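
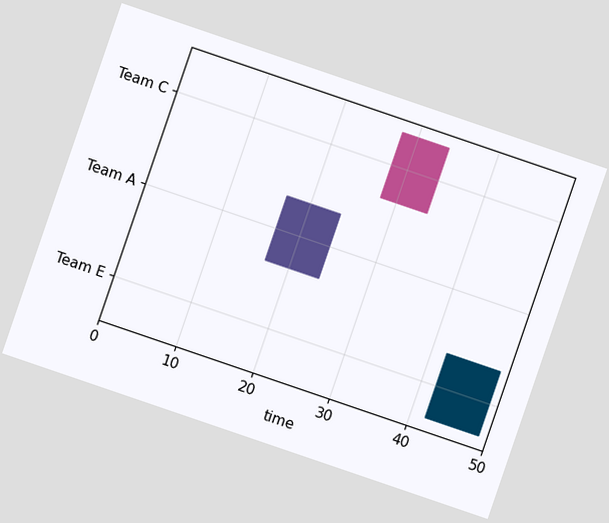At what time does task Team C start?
The chart is tilted about 19° clockwise. The Team C bar begins at t=28.

28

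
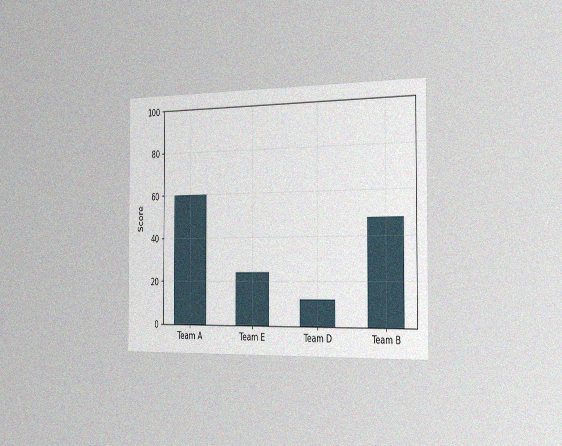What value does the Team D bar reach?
12

The chart is viewed slightly from the right, with some photo noise. Reading along the chart's y-axis, the Team D bar reaches 12.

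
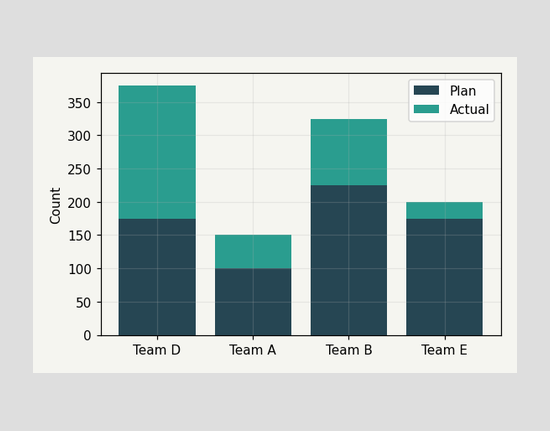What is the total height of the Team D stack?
375

The Team D stack's top reaches 375 on the y-axis.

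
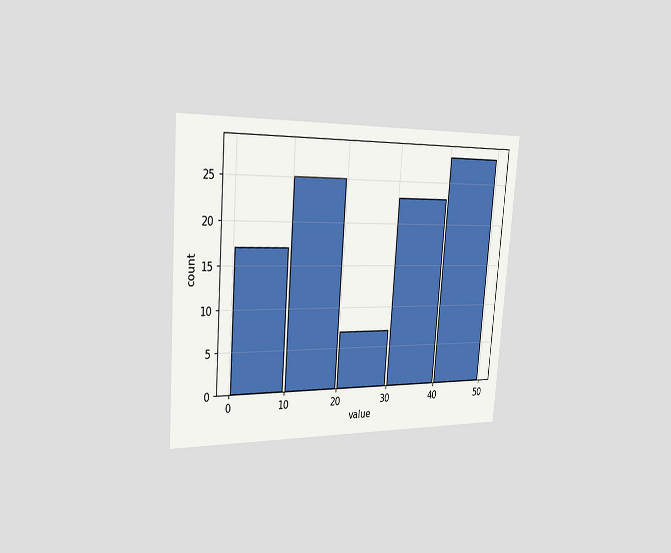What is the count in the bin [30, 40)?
The chart is tilted about 4° clockwise and viewed slightly from the left. The [30, 40) bin has height 23.

23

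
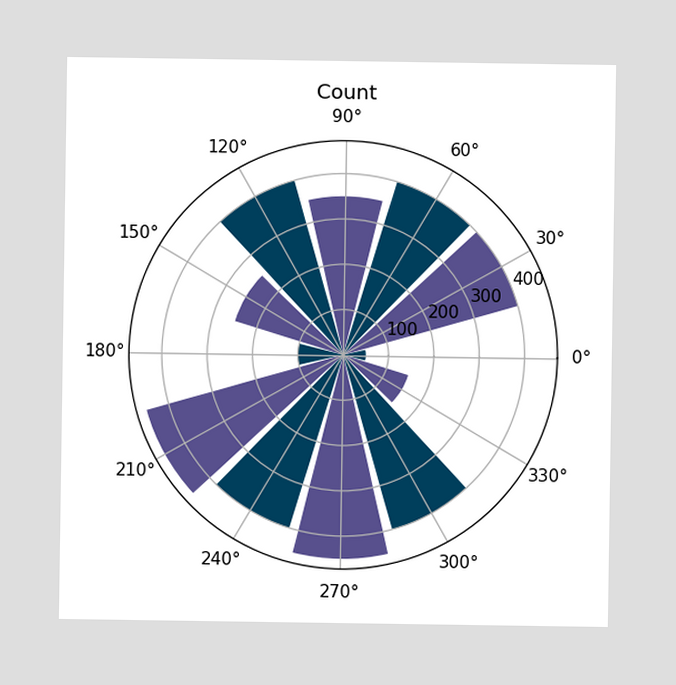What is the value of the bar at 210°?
The bar at 210° reaches 450 on the radial axis.

450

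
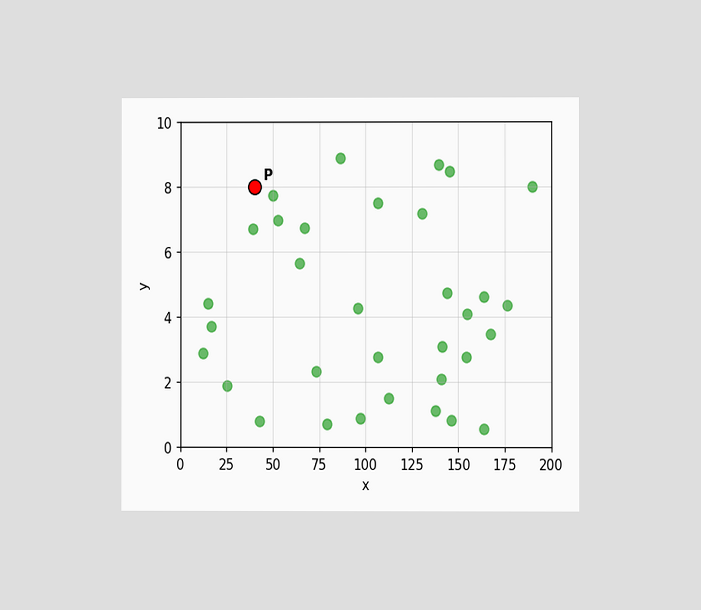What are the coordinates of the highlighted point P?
The chart is viewed at a slight angle. Following the gridlines from P to each axis, P sits at (40, 8).

(40, 8)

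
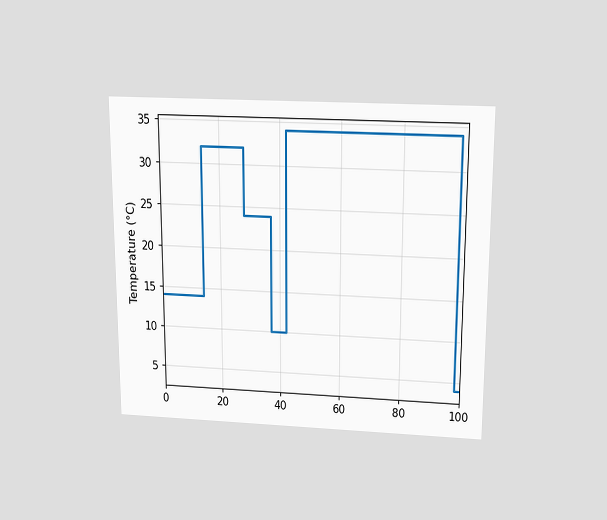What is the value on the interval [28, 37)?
The chart is viewed slightly from above. On [28, 37) the step sits at 24°C.

24°C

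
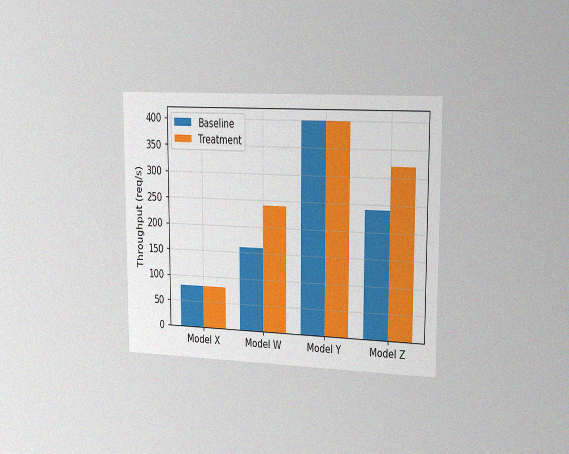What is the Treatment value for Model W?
The chart is viewed slightly from the right, with some photo noise. The Treatment bar at Model W reaches 240req/s on the y-axis.

240req/s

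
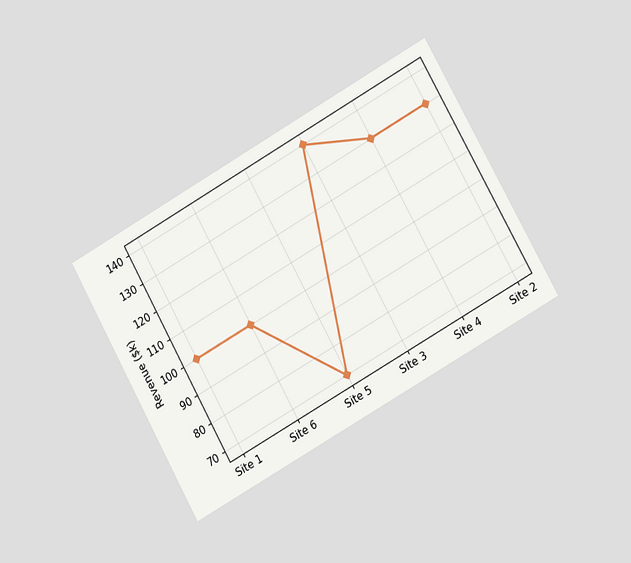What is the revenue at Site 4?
The chart is tilted about 29° counter-clockwise and viewed at a slight angle. At Site 4, the line is at $130k.

$130k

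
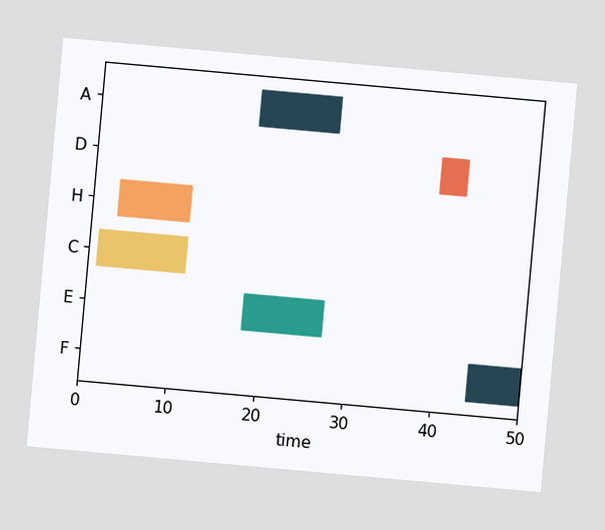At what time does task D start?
39

The chart is tilted about 5° clockwise. The D bar begins at t=39.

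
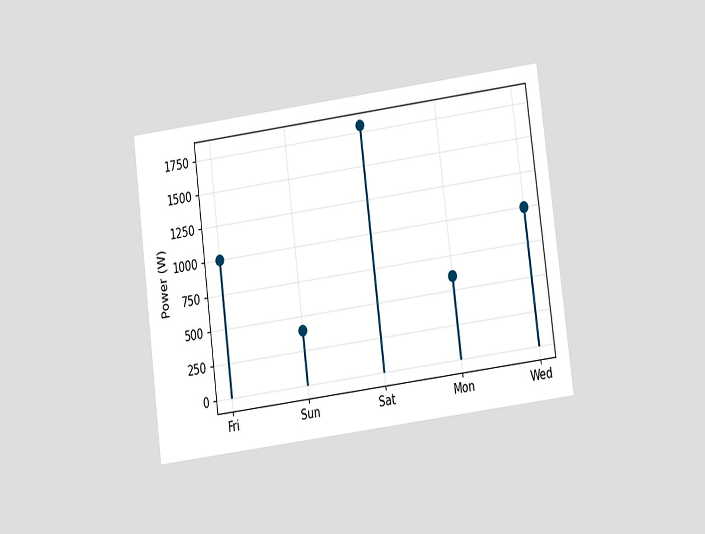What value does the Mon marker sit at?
The chart is tilted about 7° counter-clockwise and viewed at a slight angle. The Mon marker sits at 600W.

600W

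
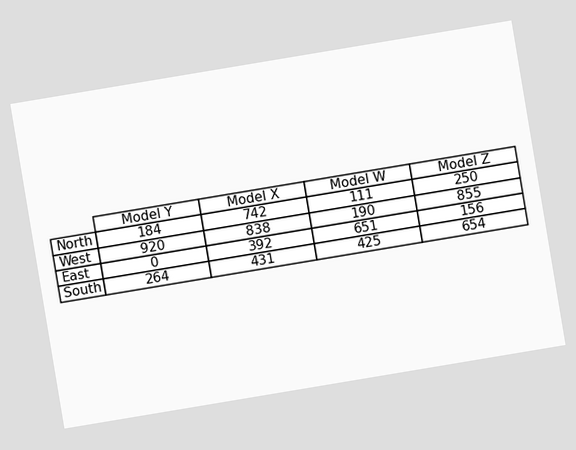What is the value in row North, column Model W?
111

The chart is tilted about 9° counter-clockwise. The (North, Model W) cell reads 111.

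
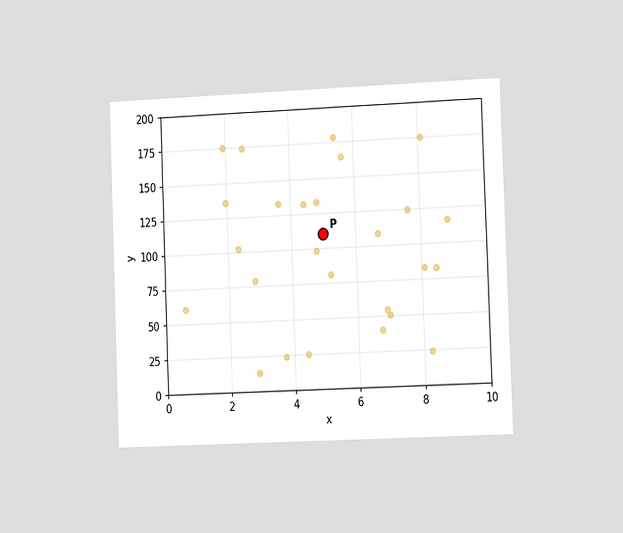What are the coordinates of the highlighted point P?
(5, 110)

The chart is tilted about 2° counter-clockwise and viewed slightly from the right. Following the gridlines from P to each axis, P sits at (5, 110).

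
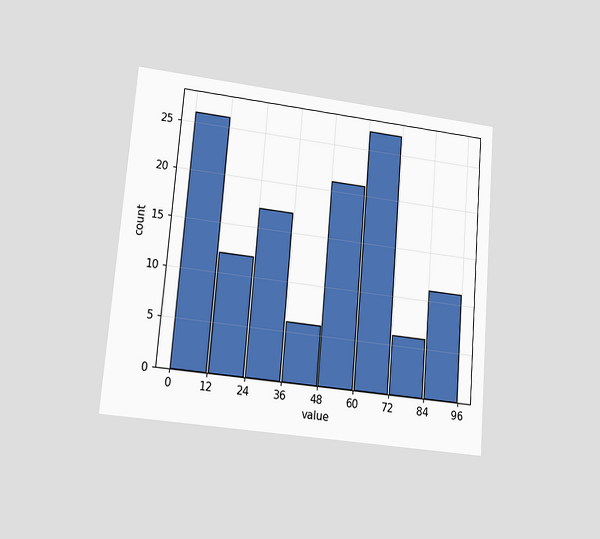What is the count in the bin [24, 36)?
17

The chart is tilted about 5° clockwise and viewed at a slight angle. The [24, 36) bin has height 17.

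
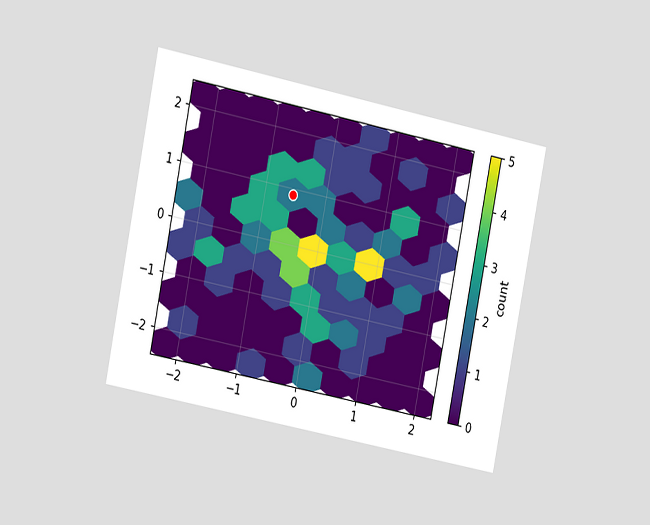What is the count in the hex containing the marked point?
The chart is tilted about 11° clockwise and viewed slightly from the left. The marked hex reads 2 on the colorbar.

2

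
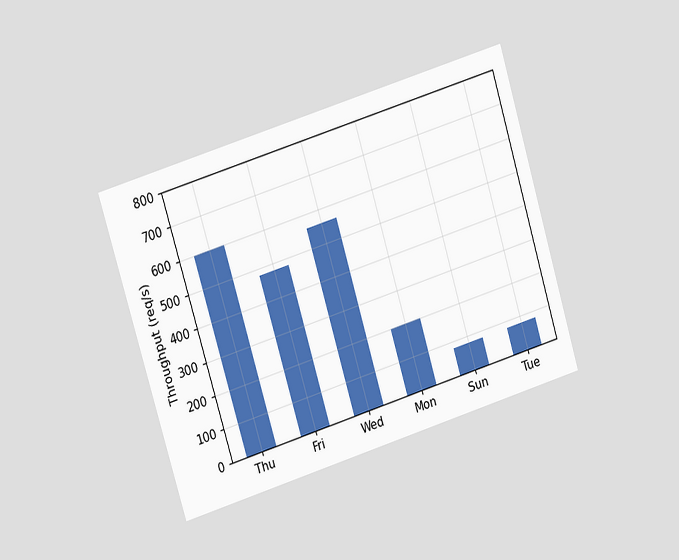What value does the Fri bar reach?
The chart is tilted about 17° counter-clockwise and viewed at a slight angle. Reading along the chart's y-axis, the Fri bar reaches 480req/s.

480req/s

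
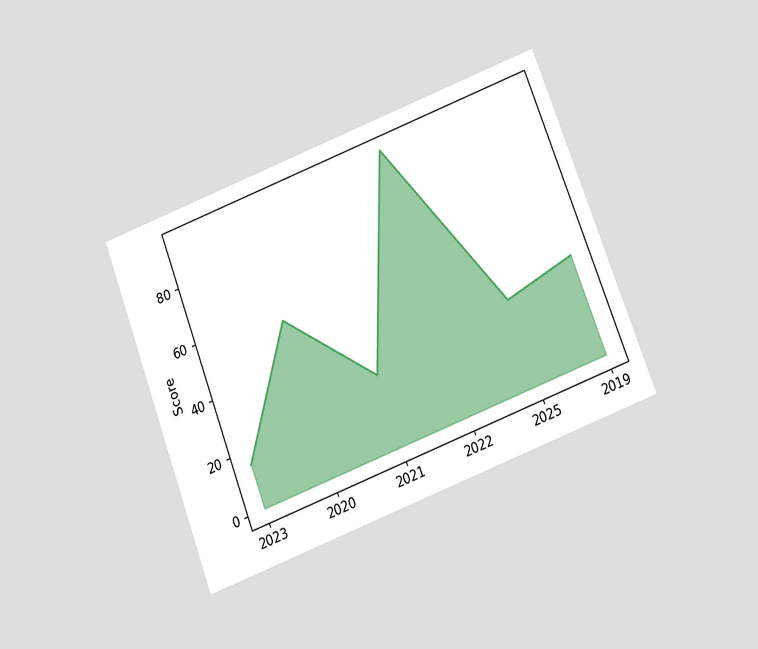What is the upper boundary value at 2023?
The chart is tilted about 21° counter-clockwise and viewed slightly from below. At 2023 the upper boundary is at 15.

15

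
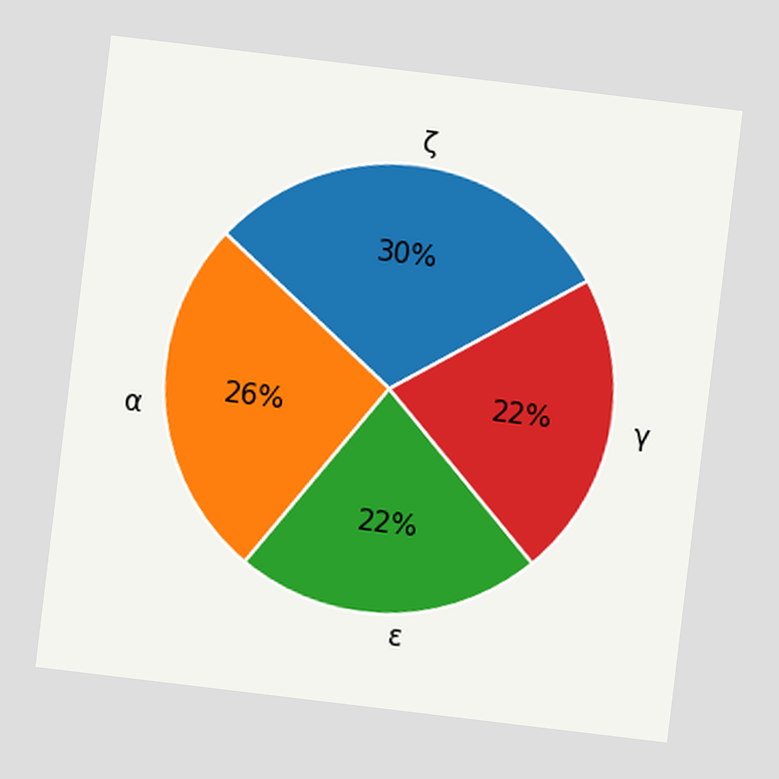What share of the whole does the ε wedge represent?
22%

The chart is tilted about 7° clockwise. The ε slice takes up 22% of the pie.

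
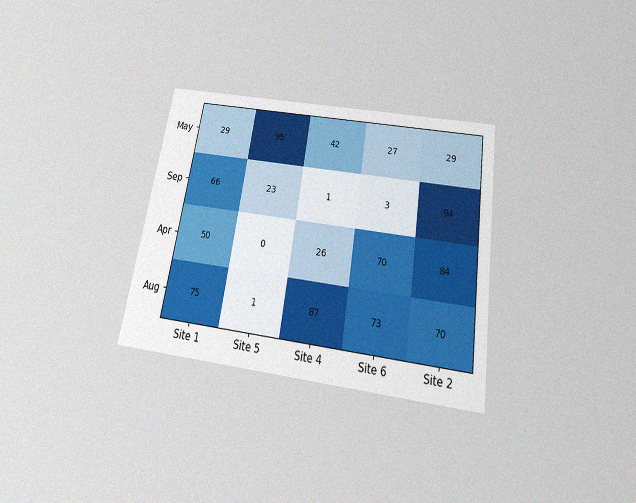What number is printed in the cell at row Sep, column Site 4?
1

The chart is tilted about 9° clockwise and viewed slightly from below, with some photo noise. The (Sep, Site 4) cell reads 1.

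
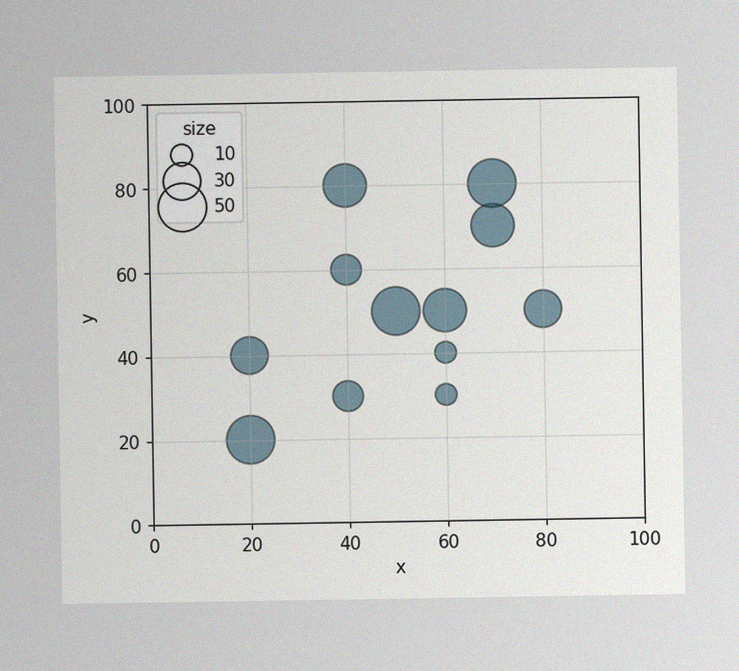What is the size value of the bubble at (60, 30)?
The image has some photo noise and uneven lighting. Matching the bubble at (60, 30) against the size legend gives 10.

10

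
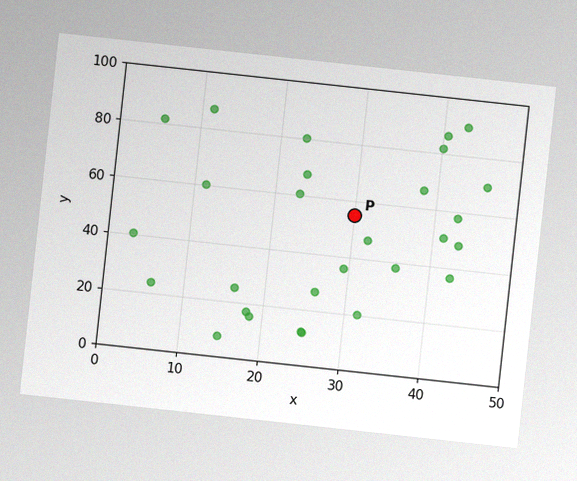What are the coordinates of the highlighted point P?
(30, 55)

The chart is tilted about 6° clockwise, with some photo noise. Following the gridlines from P to each axis, P sits at (30, 55).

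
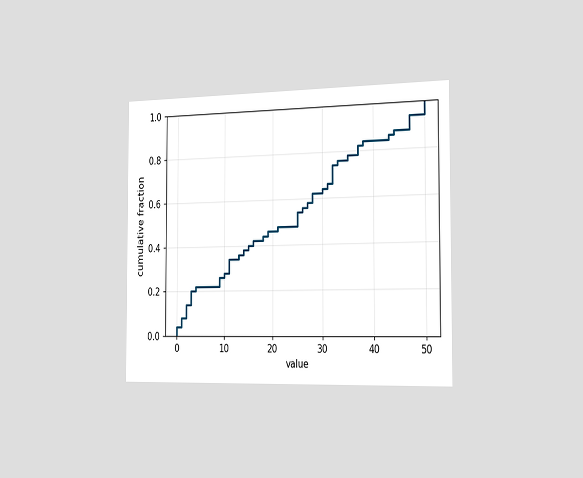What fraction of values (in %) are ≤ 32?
The chart is viewed slightly from the right. At x=32 the ECDF step is at 74%.

74%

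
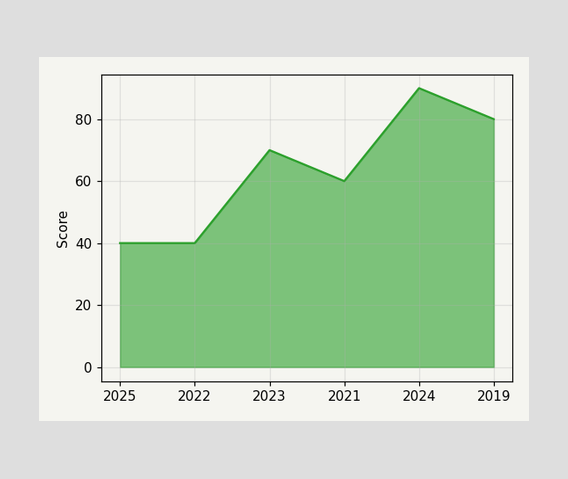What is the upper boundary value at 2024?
90

At 2024 the upper boundary is at 90.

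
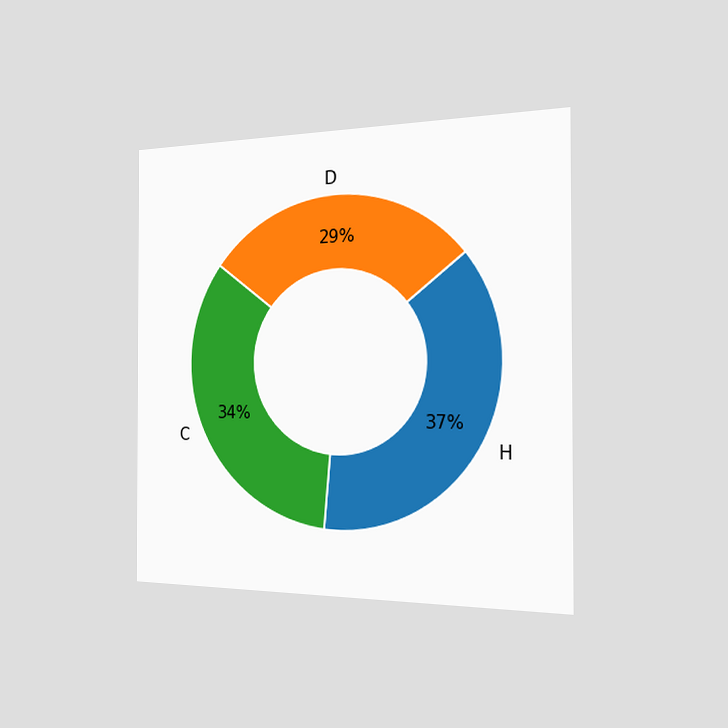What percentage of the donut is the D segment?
The chart is viewed slightly from the right. The D segment takes up 29% of the ring.

29%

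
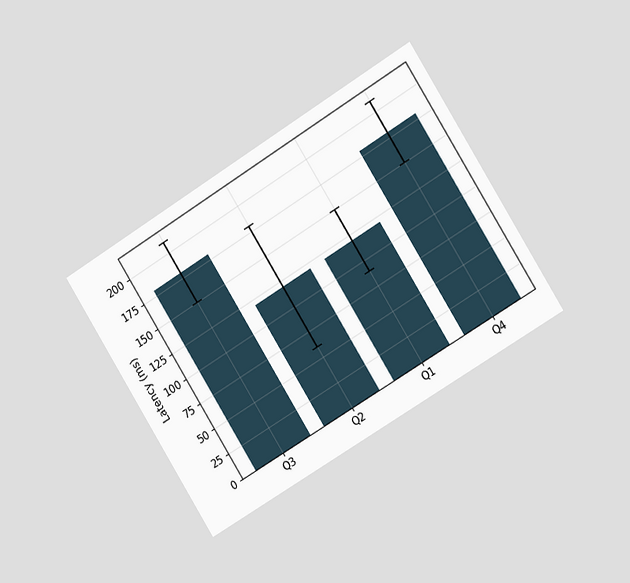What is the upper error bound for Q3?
The chart is tilted about 32° counter-clockwise and viewed slightly from the right. The Q3 bar's upper whisker reaches 210ms.

210ms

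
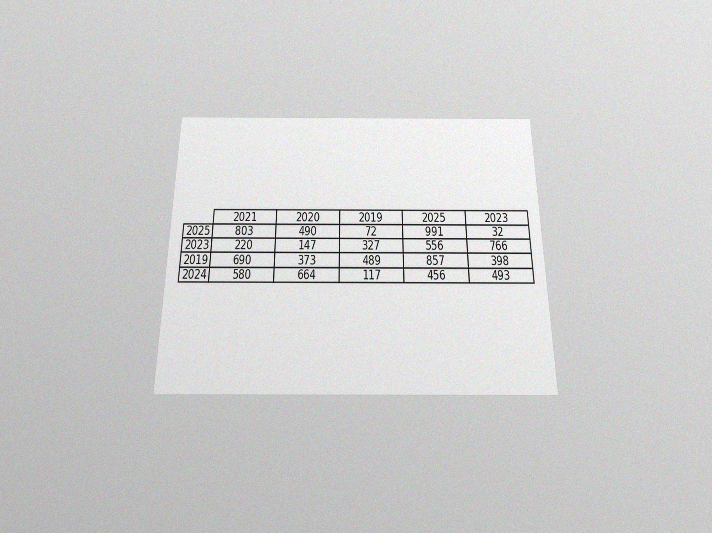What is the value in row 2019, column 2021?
690

The chart is viewed slightly from below, with some photo noise. The (2019, 2021) cell reads 690.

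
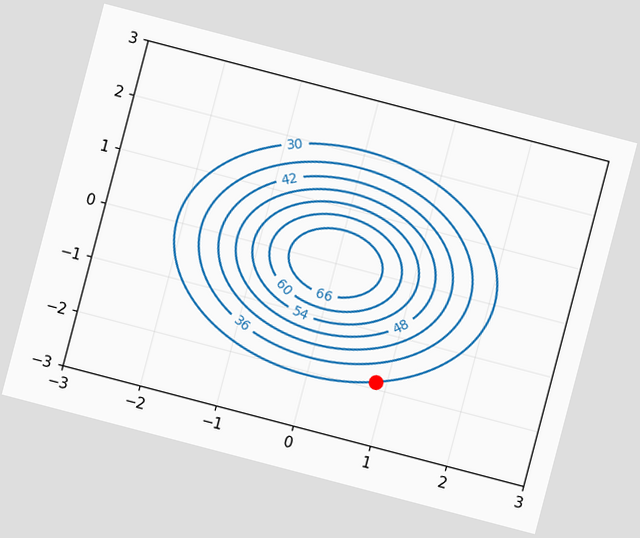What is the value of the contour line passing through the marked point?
The chart is tilted about 15° clockwise. The marked point sits on the contour labelled 30.

30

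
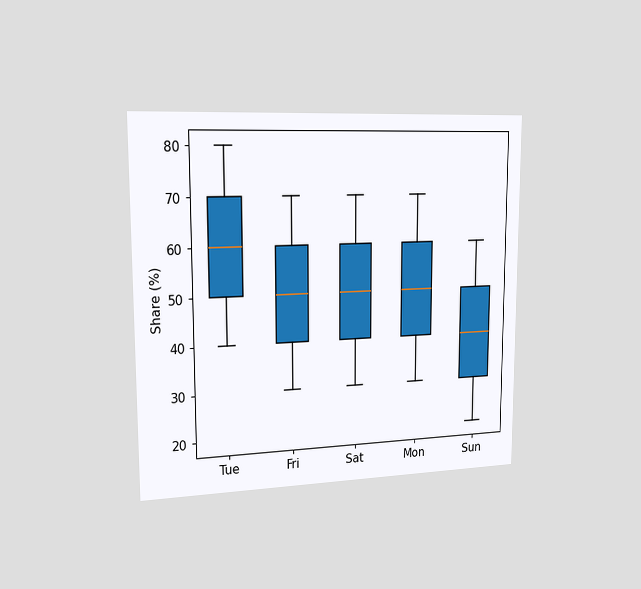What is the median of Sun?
40%

The chart is viewed slightly from the left. The median line in the Sun box sits at 40%.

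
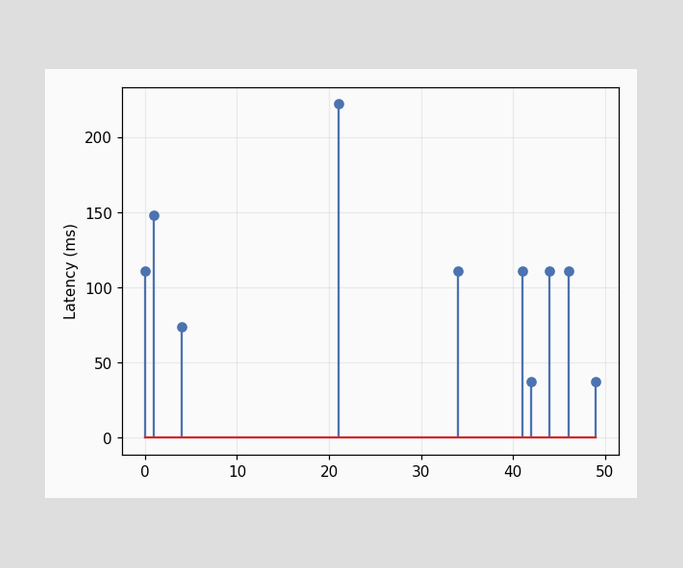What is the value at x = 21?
The stem at x=21 reaches 222ms.

222ms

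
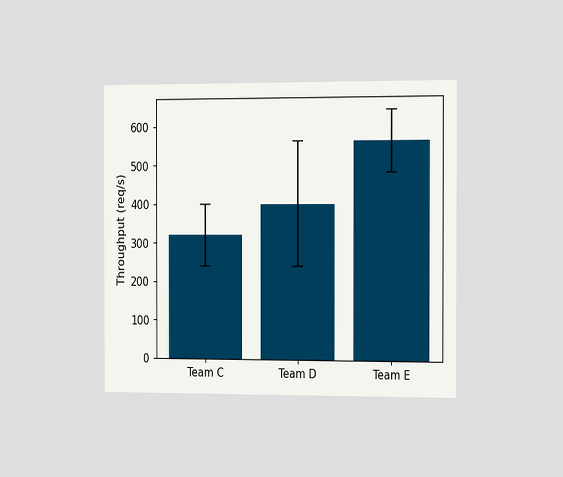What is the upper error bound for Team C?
400req/s

The chart is viewed slightly from the right. The Team C bar's upper whisker reaches 400req/s.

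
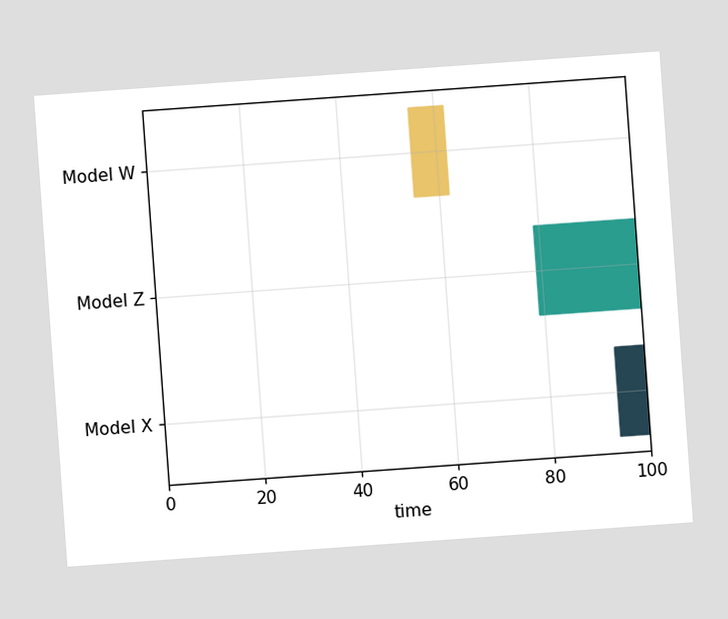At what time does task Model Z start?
79

The chart is tilted about 4° counter-clockwise. The Model Z bar begins at t=79.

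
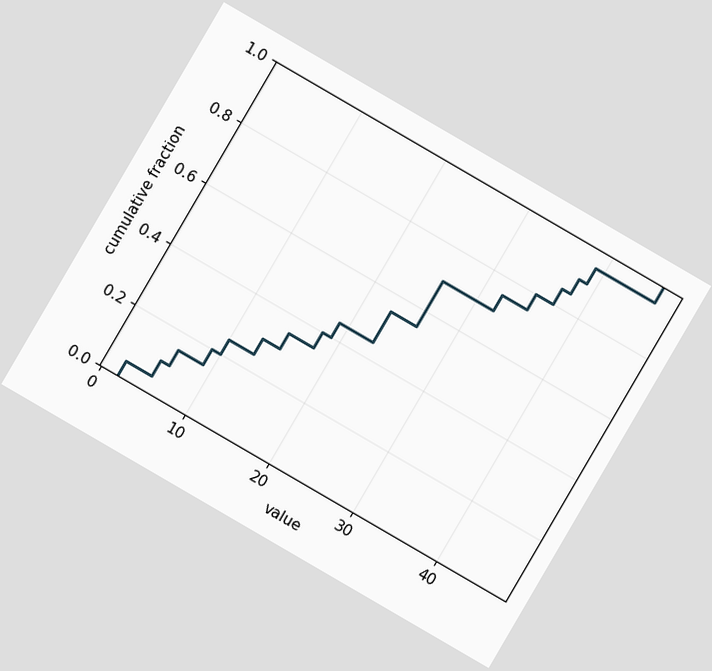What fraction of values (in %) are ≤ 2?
5%

The chart is tilted about 30° clockwise. At x=2 the ECDF step is at 5%.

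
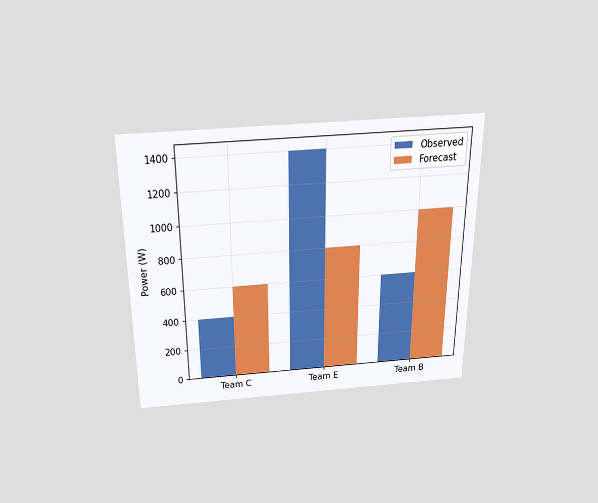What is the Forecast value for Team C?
The chart is viewed slightly from above. The Forecast bar at Team C reaches 600W on the y-axis.

600W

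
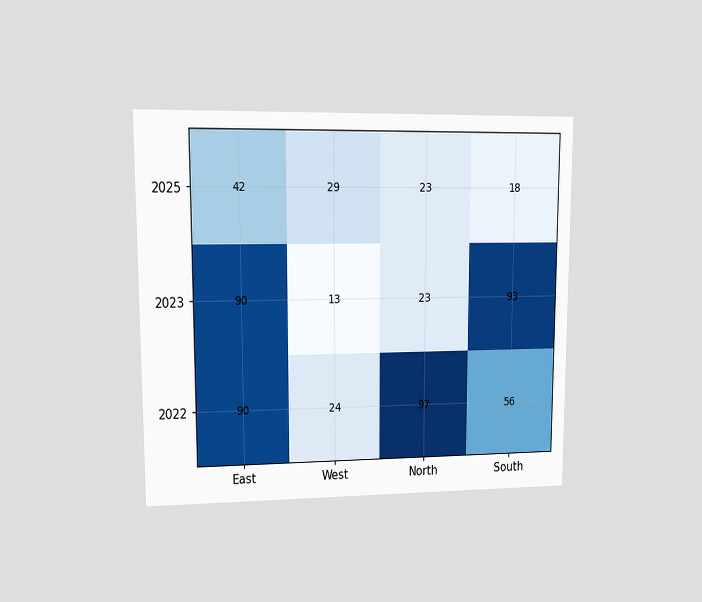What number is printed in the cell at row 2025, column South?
The chart is viewed at a slight angle. The (2025, South) cell reads 18.

18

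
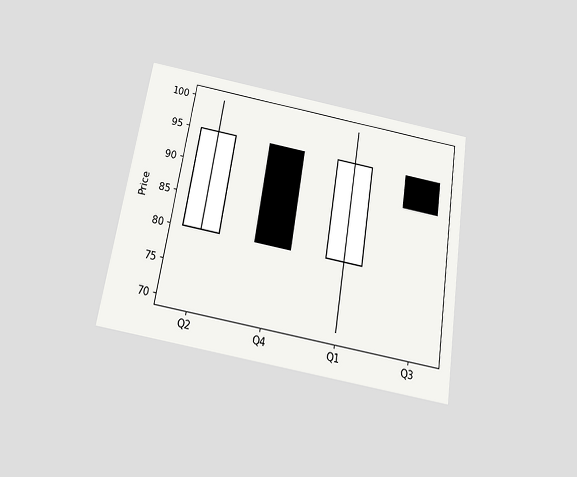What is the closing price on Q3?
The chart is tilted about 9° clockwise and viewed slightly from below. The Q3 candle closes at 90.

90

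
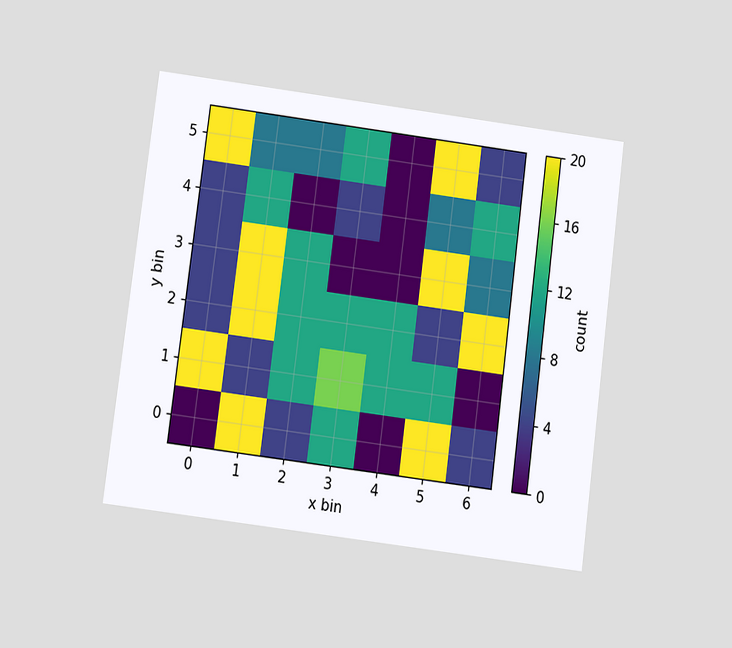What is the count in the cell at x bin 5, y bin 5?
The chart is tilted about 7° clockwise and viewed at a slight angle. Matching the cell (5, 5) against the colorbar gives 20.

20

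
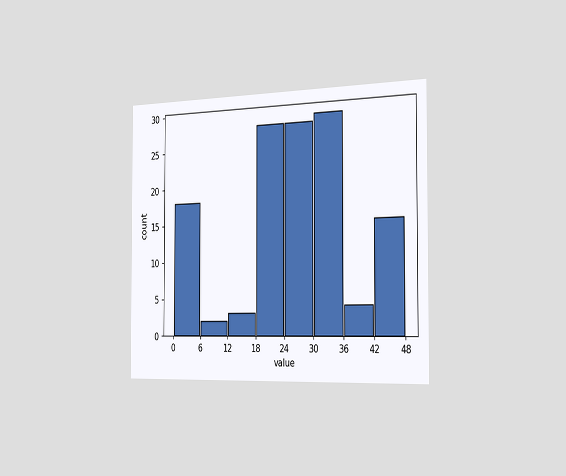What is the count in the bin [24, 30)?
28

The chart is viewed slightly from the right. The [24, 30) bin has height 28.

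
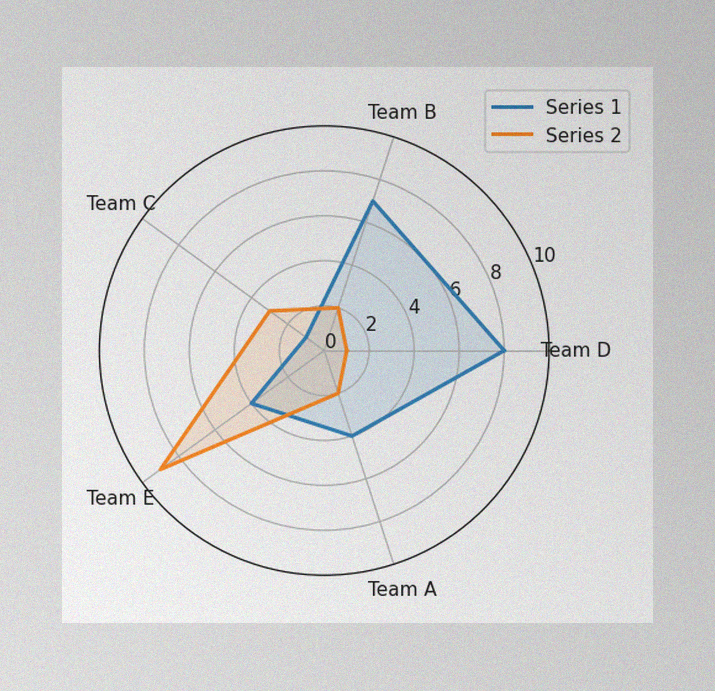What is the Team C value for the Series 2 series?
3

The image has some photo noise and uneven lighting. On the Team C axis, Series 2 reaches 3.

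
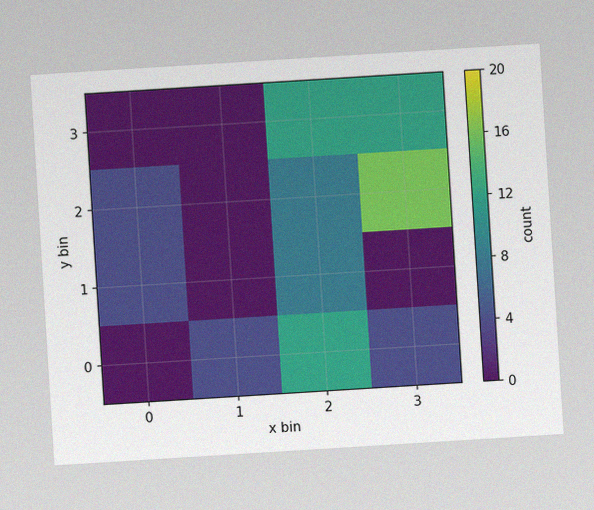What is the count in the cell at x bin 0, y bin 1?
4

The chart is tilted about 4° counter-clockwise, with some photo noise. Matching the cell (0, 1) against the colorbar gives 4.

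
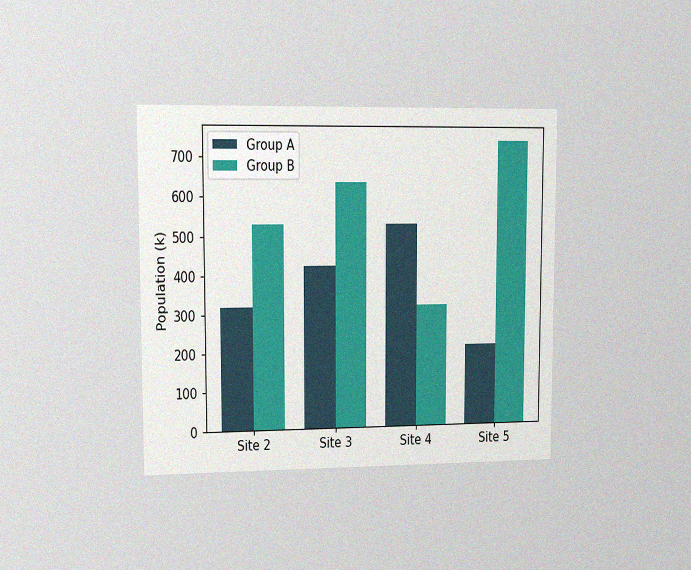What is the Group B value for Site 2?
530k

The chart is viewed at a slight angle, with some photo noise. The Group B bar at Site 2 reaches 530k on the y-axis.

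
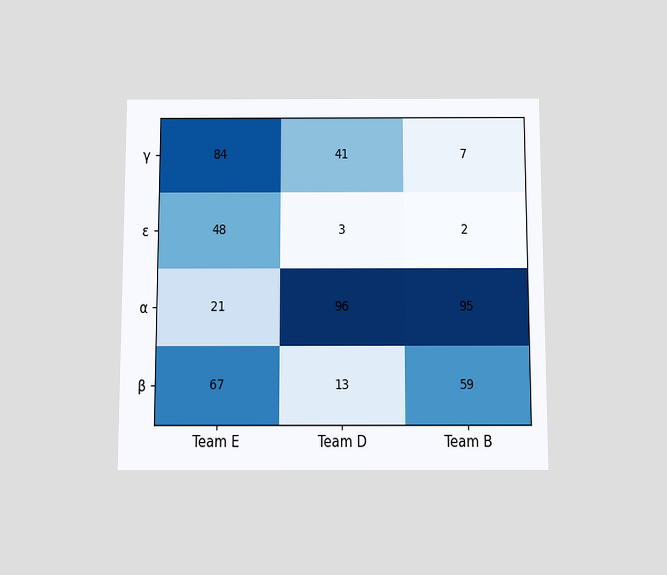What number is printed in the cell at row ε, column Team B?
2

The chart is viewed slightly from below. The (ε, Team B) cell reads 2.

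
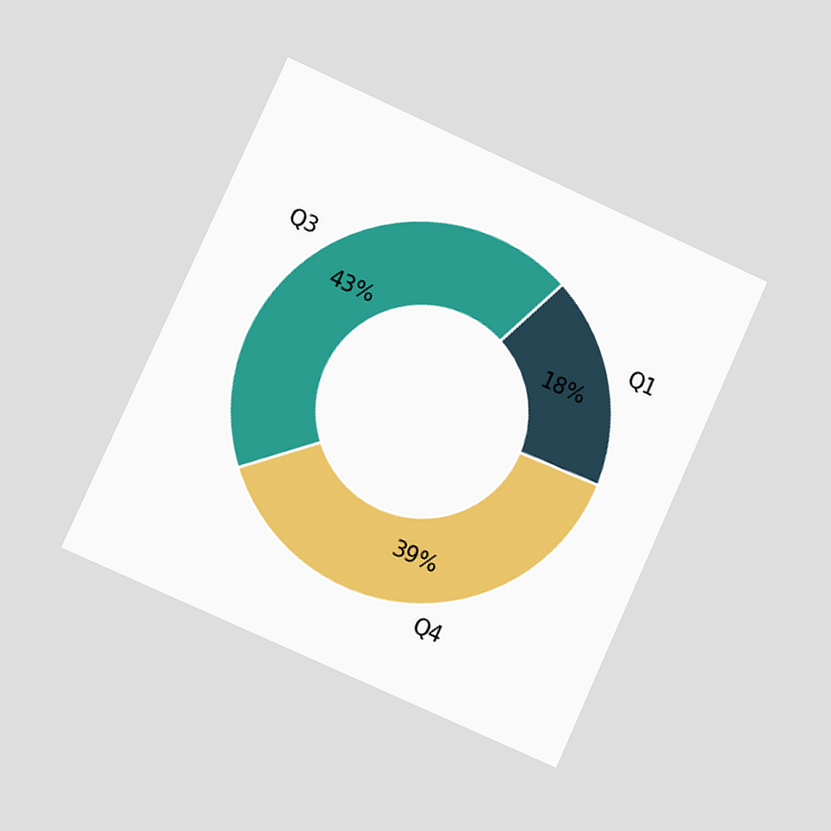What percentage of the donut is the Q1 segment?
The chart is tilted about 24° clockwise and viewed slightly from the left. The Q1 segment takes up 18% of the ring.

18%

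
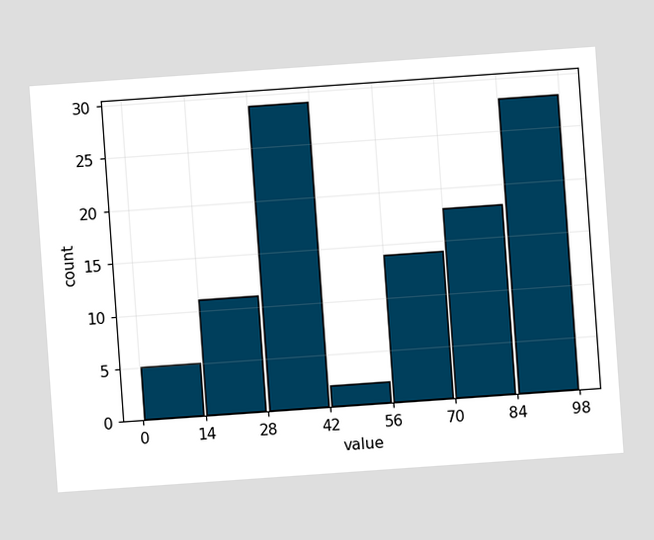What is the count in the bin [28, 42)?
29

The chart is tilted about 4° counter-clockwise. The [28, 42) bin has height 29.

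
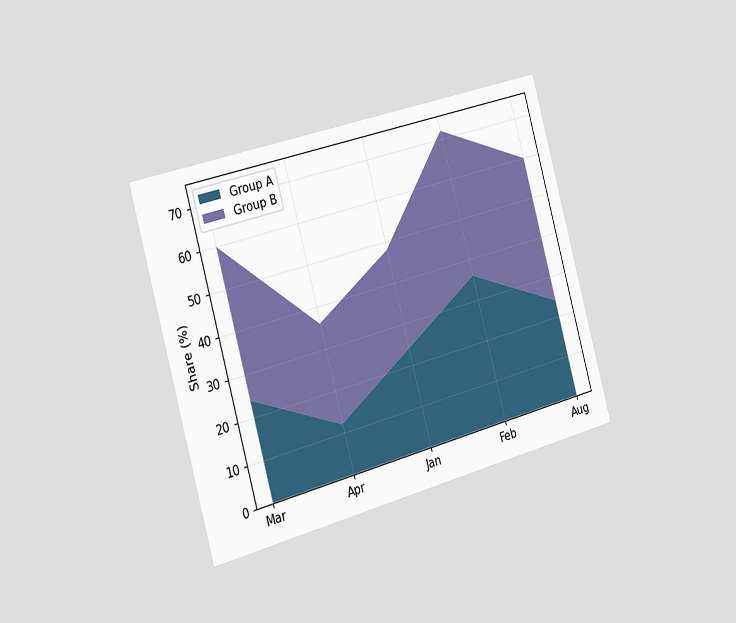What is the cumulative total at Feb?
72%

The chart is tilted about 16° counter-clockwise and viewed slightly from the left. The stacked total at Feb reaches 72%.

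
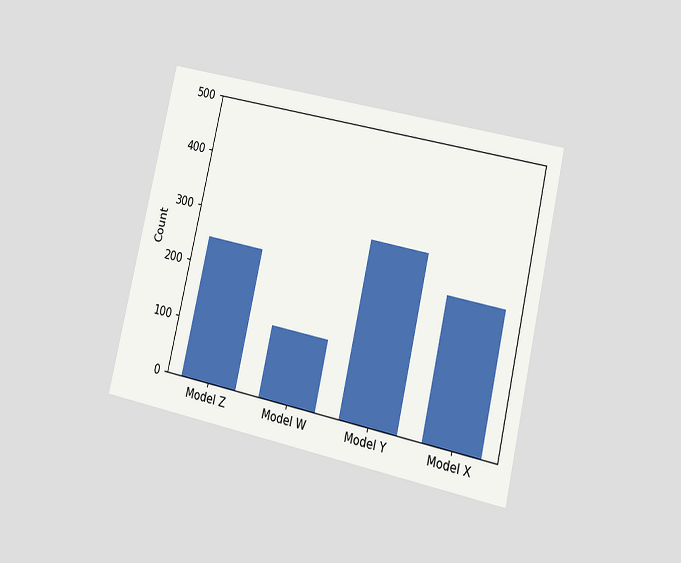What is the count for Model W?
124

The chart is tilted about 13° clockwise and viewed at a slight angle. Reading along the chart's y-axis, the Model W bar reaches 124.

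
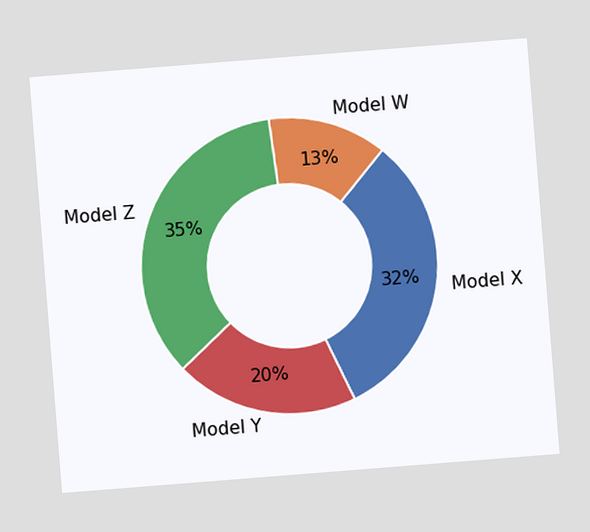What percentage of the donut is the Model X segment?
32%

The chart is tilted about 5° counter-clockwise. The Model X segment takes up 32% of the ring.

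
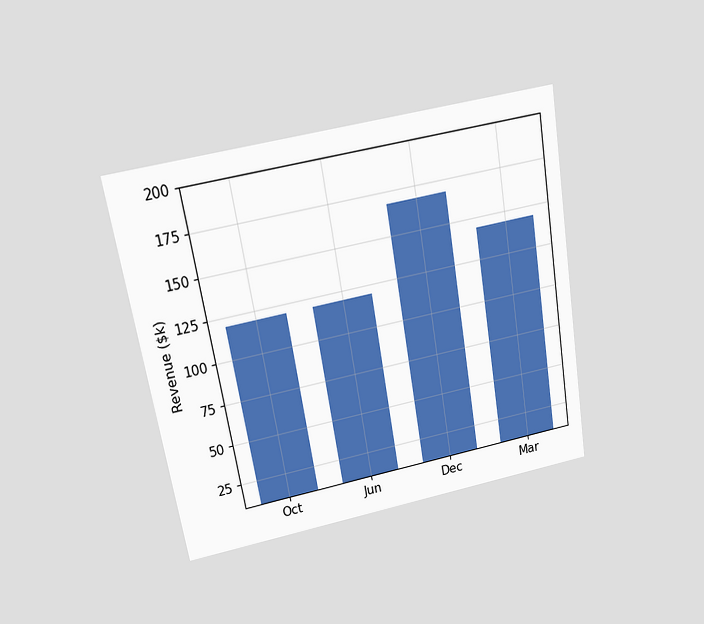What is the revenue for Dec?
$168k

The chart is tilted about 10° counter-clockwise and viewed slightly from above. Reading along the chart's y-axis, the Dec bar reaches $168k.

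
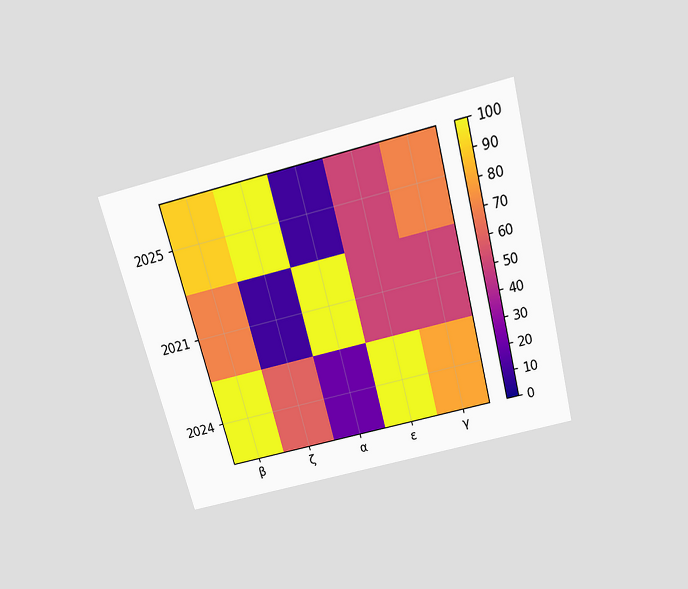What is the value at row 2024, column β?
The chart is tilted about 15° counter-clockwise and viewed slightly from above. Matching cell (2024, β) against the colorbar gives 100.

100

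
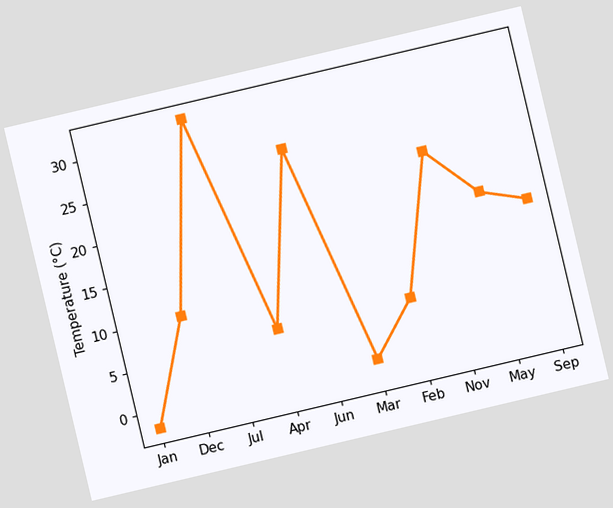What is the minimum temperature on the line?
The chart is tilted about 13° counter-clockwise. The lowest point is at Jan, and reading across to the y-axis gives -2°C.

-2°C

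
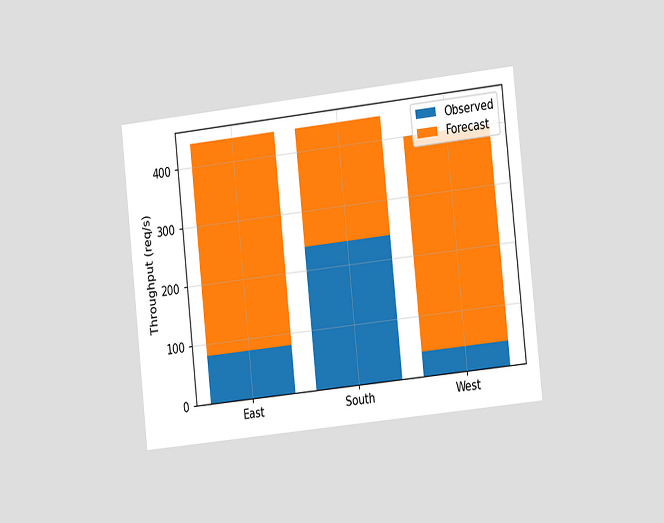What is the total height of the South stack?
440req/s

The chart is tilted about 6° counter-clockwise and viewed slightly from the right. The South stack's top reaches 440req/s on the y-axis.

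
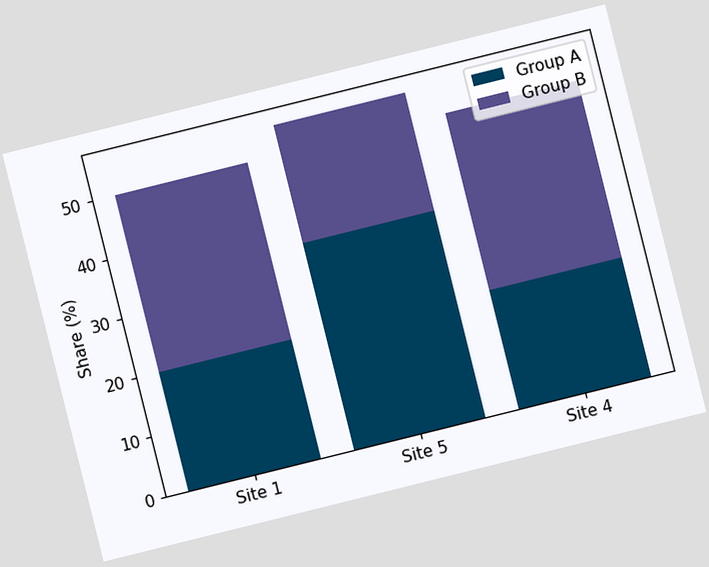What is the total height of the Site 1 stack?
The chart is tilted about 14° counter-clockwise. The Site 1 stack's top reaches 50% on the y-axis.

50%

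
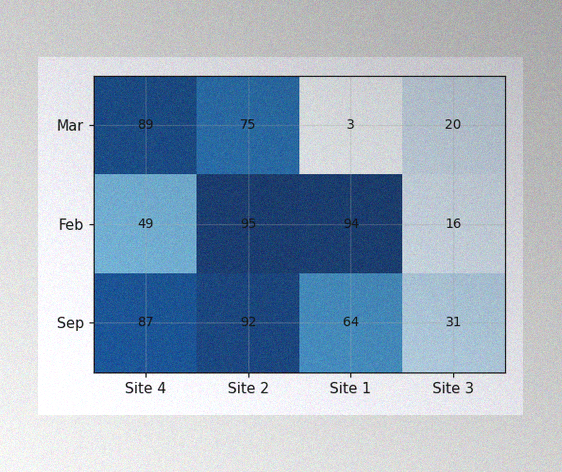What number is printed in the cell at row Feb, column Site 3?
16

The image has some photo noise and uneven lighting. The (Feb, Site 3) cell reads 16.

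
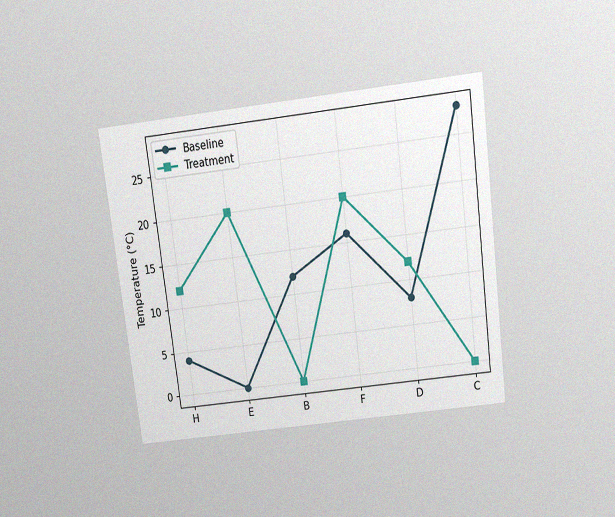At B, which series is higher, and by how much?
Baseline, by 12°C

The chart is tilted about 7° counter-clockwise and viewed slightly from above, with some photo noise. At B, Baseline sits above the other line by 12°C.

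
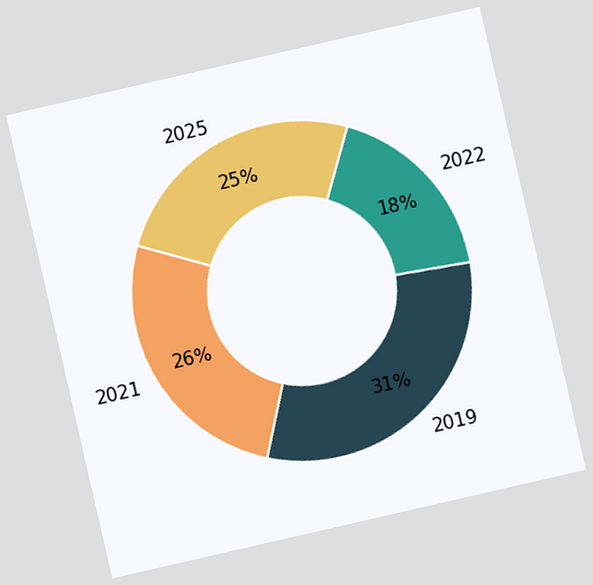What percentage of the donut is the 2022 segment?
18%

The chart is tilted about 13° counter-clockwise. The 2022 segment takes up 18% of the ring.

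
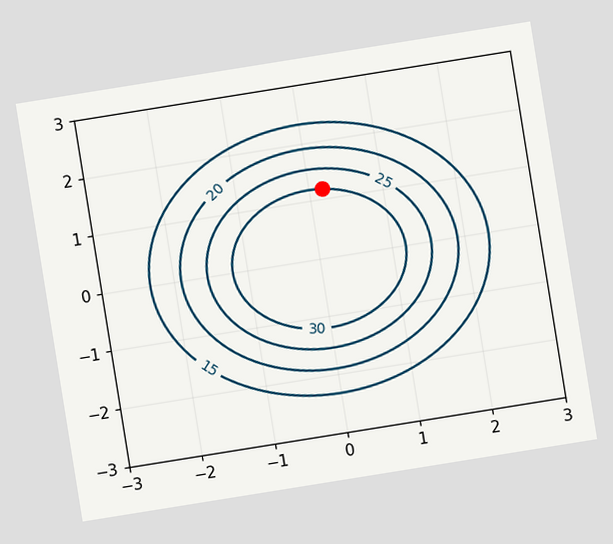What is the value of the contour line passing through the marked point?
The chart is tilted about 9° counter-clockwise. The marked point sits on the contour labelled 30.

30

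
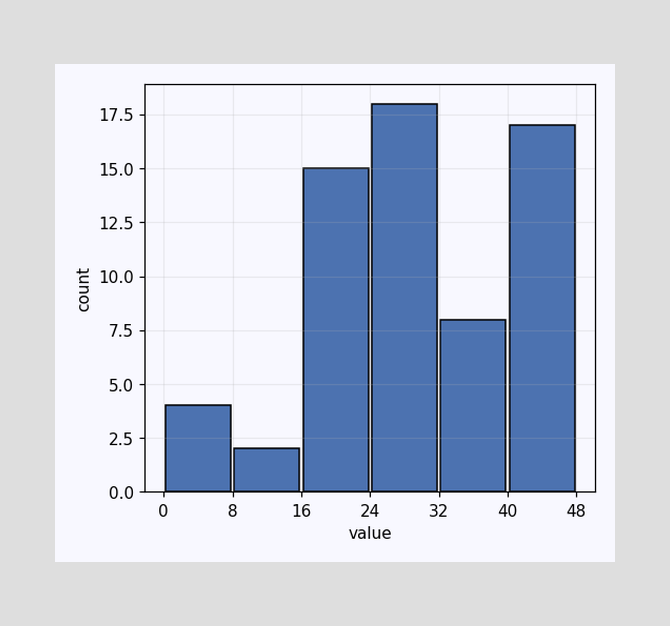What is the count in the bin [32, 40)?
8

The [32, 40) bin has height 8.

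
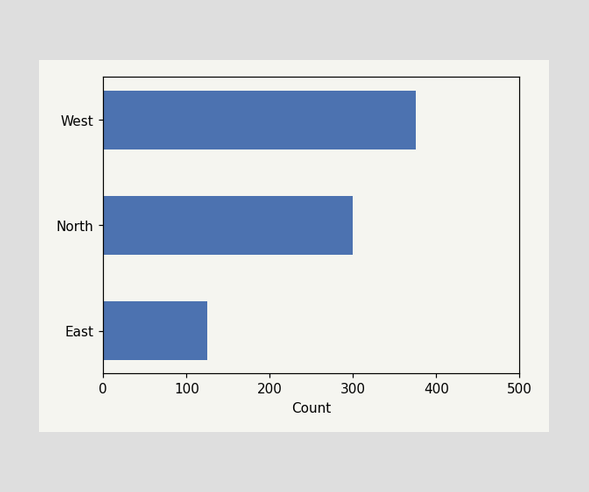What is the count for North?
Reading along the chart's x-axis, the North bar reaches 300.

300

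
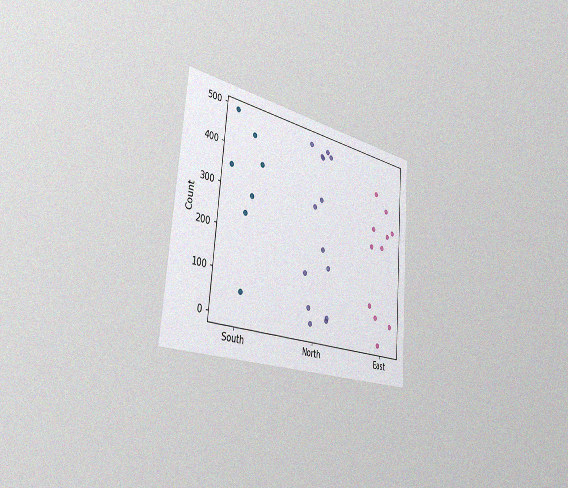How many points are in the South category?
7

The chart is tilted about 5° clockwise and viewed slightly from the left, with some photo noise. Counting the markers in the South column gives 7.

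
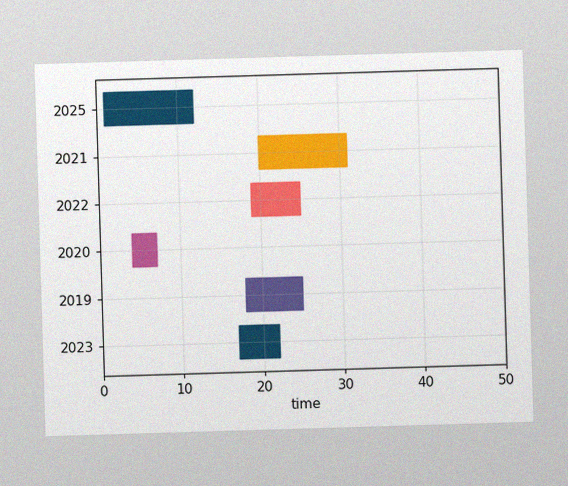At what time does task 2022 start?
19

The image has some photo noise and uneven lighting. The 2022 bar begins at t=19.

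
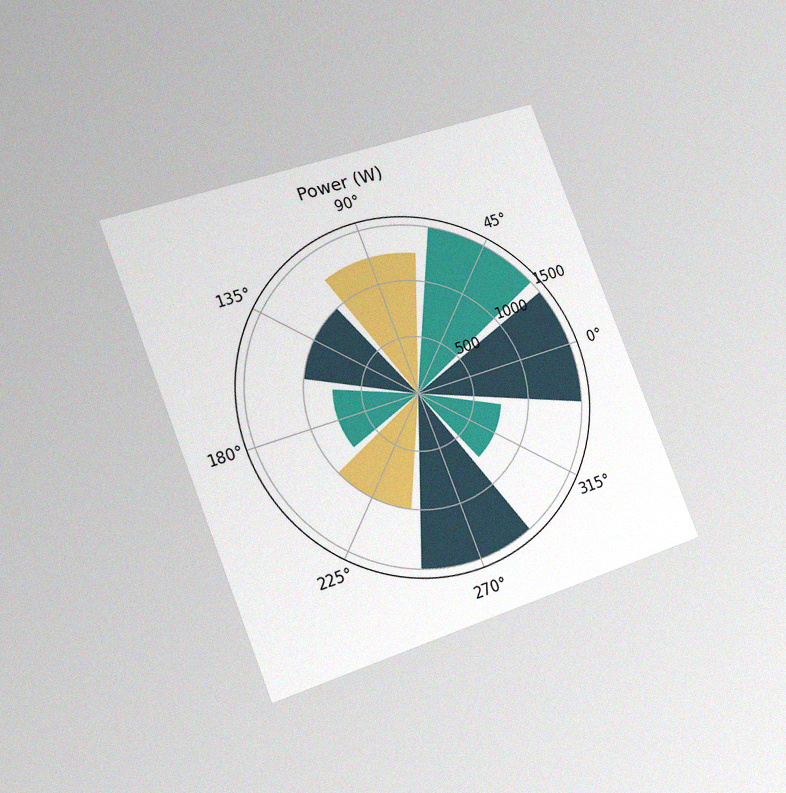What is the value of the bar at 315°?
750W

The chart is tilted about 21° counter-clockwise and viewed slightly from the left, with some photo noise. The bar at 315° reaches 750W on the radial axis.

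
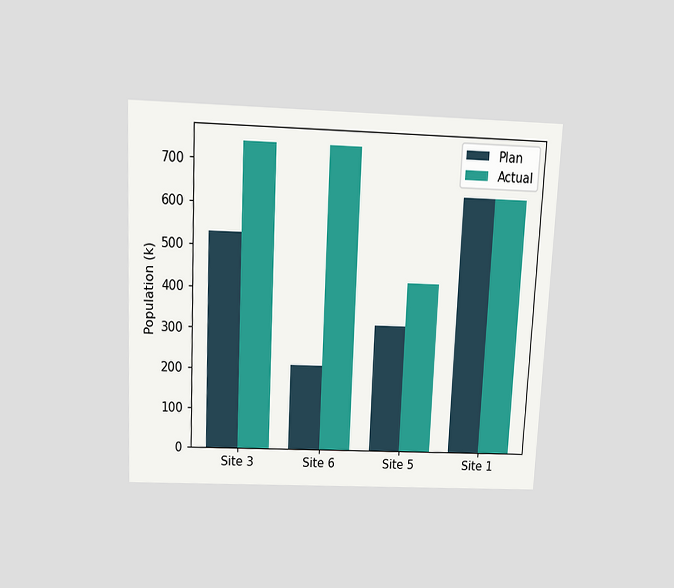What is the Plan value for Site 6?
The chart is tilted about 3° clockwise and viewed slightly from above. The Plan bar at Site 6 reaches 212k on the y-axis.

212k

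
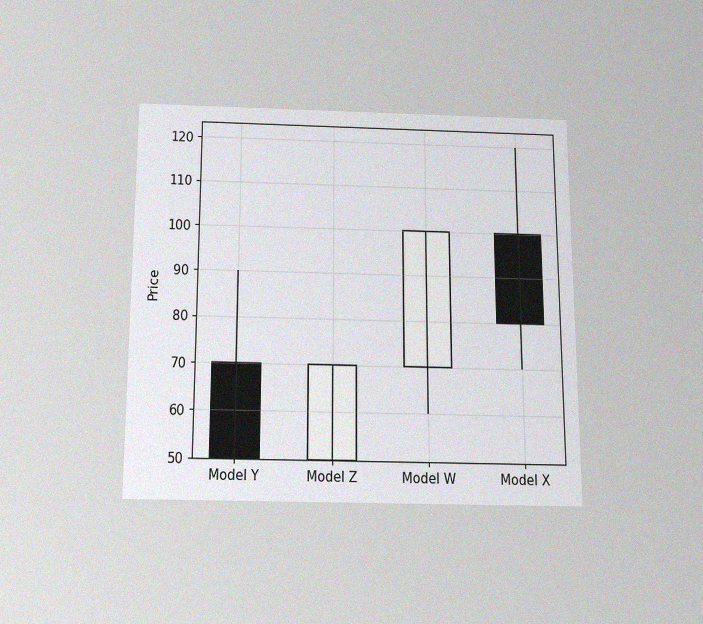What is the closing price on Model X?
80

The chart is viewed slightly from below, with some photo noise. The Model X candle closes at 80.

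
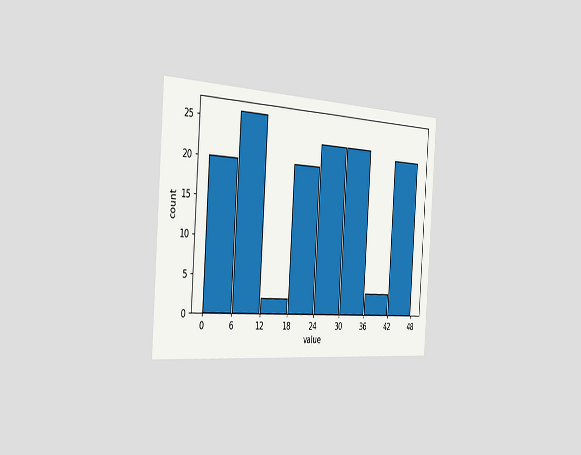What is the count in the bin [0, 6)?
The chart is tilted about 4° clockwise and viewed slightly from the left. The [0, 6) bin has height 20.

20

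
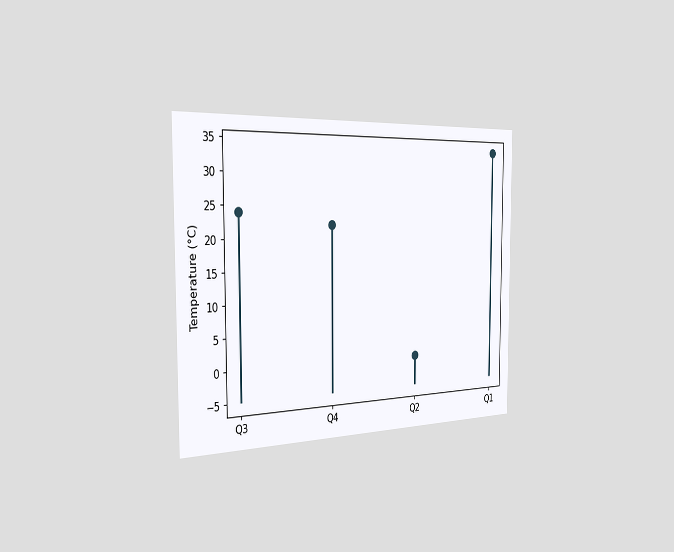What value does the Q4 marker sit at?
The chart is viewed slightly from the left. The Q4 marker sits at 22°C.

22°C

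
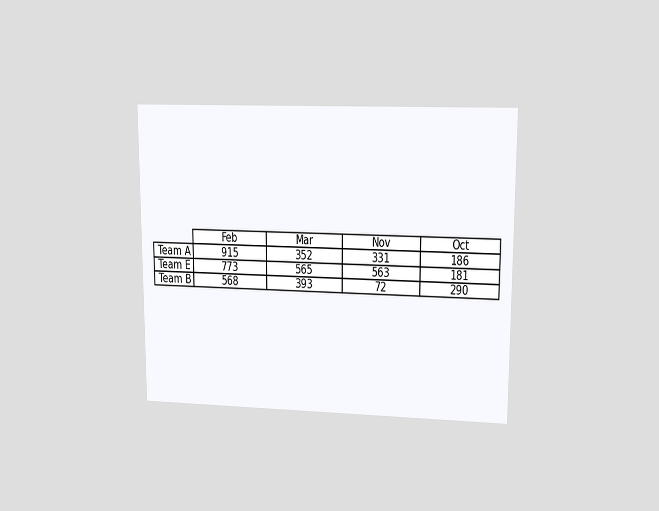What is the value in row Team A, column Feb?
The chart is viewed at a slight angle. The (Team A, Feb) cell reads 915.

915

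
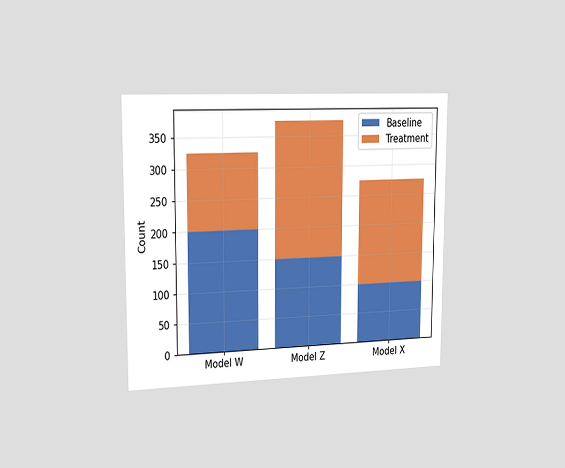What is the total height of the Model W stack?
The chart is viewed slightly from the left. The Model W stack's top reaches 325 on the y-axis.

325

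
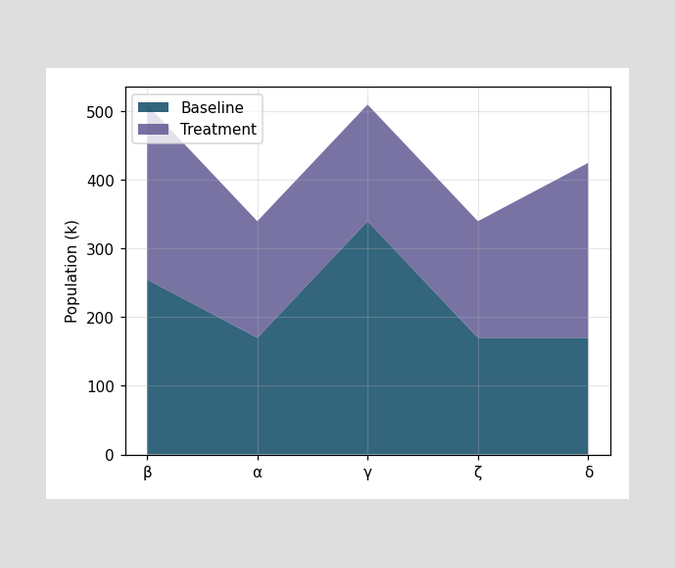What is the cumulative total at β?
The stacked total at β reaches 510k.

510k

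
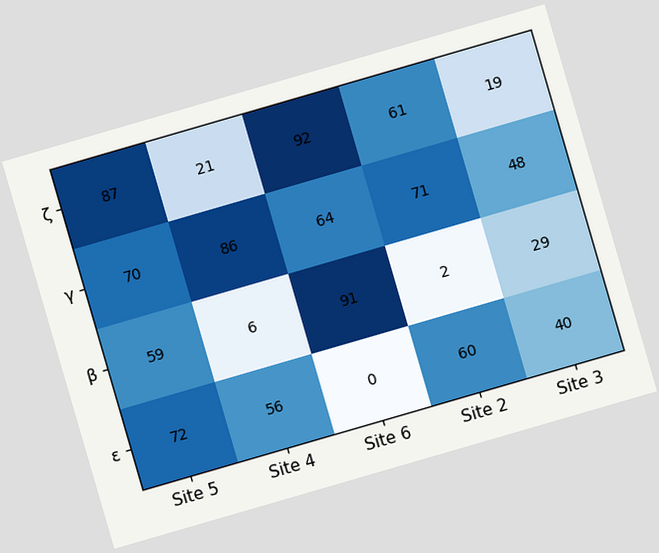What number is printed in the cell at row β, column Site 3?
The chart is tilted about 16° counter-clockwise. The (β, Site 3) cell reads 29.

29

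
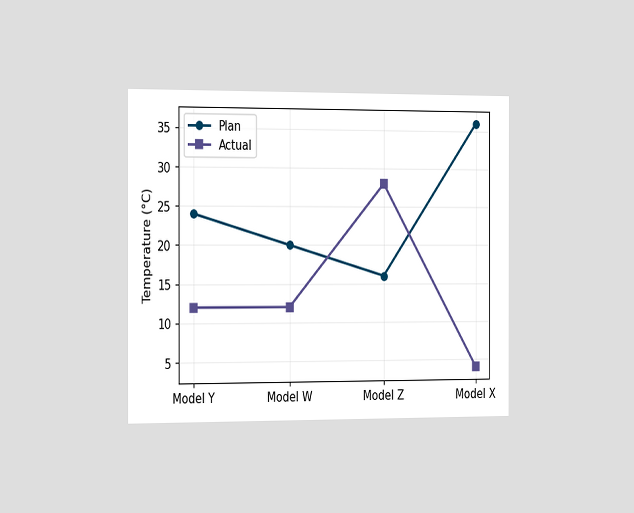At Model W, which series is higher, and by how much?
Plan, by 8°C

The chart is viewed slightly from the left. At Model W, Plan sits above the other line by 8°C.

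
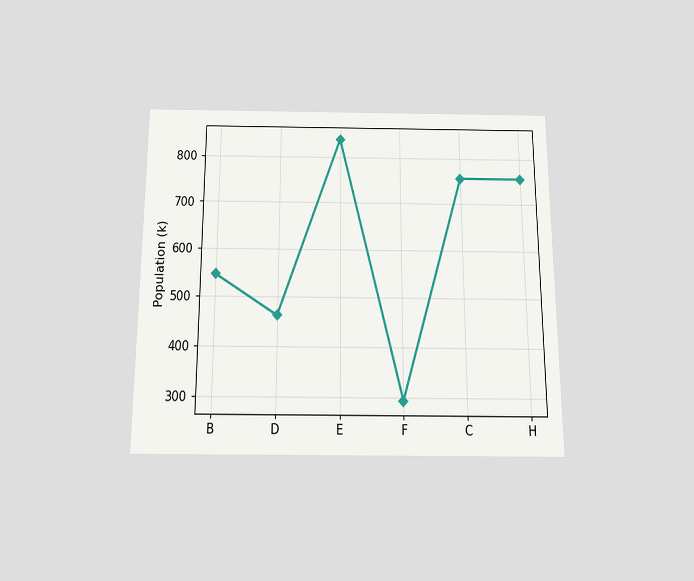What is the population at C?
The chart is viewed slightly from below. At C, the line is at 756k.

756k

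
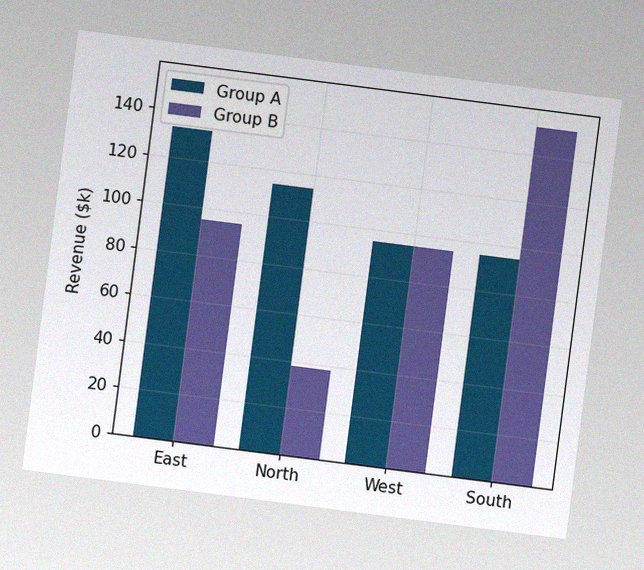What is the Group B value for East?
$95k

The chart is tilted about 7° clockwise, with some photo noise. The Group B bar at East reaches $95k on the y-axis.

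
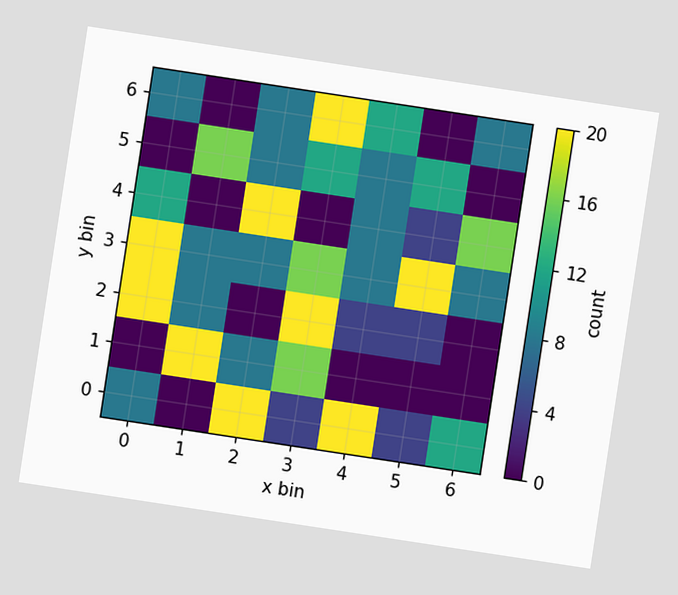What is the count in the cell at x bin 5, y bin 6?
0

The chart is tilted about 9° clockwise. Matching the cell (5, 6) against the colorbar gives 0.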